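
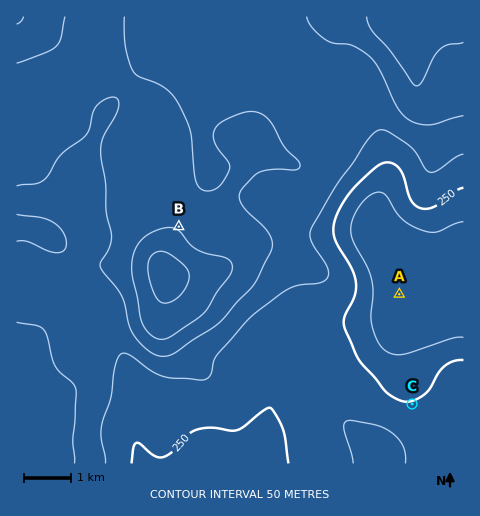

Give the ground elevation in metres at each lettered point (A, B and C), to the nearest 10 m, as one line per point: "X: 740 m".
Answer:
A: 180 m
B: 400 m
C: 250 m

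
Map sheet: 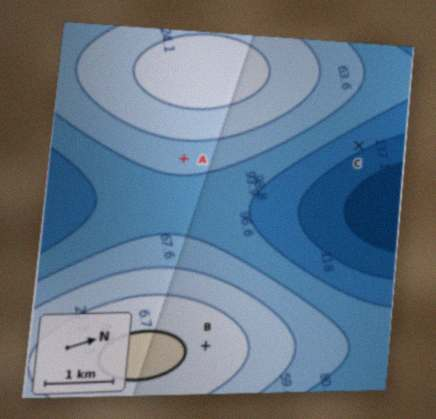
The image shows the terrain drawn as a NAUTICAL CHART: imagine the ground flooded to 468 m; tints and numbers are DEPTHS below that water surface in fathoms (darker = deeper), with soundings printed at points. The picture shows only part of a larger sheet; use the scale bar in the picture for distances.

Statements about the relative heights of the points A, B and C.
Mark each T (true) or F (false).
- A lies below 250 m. F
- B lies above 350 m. T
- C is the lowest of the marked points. T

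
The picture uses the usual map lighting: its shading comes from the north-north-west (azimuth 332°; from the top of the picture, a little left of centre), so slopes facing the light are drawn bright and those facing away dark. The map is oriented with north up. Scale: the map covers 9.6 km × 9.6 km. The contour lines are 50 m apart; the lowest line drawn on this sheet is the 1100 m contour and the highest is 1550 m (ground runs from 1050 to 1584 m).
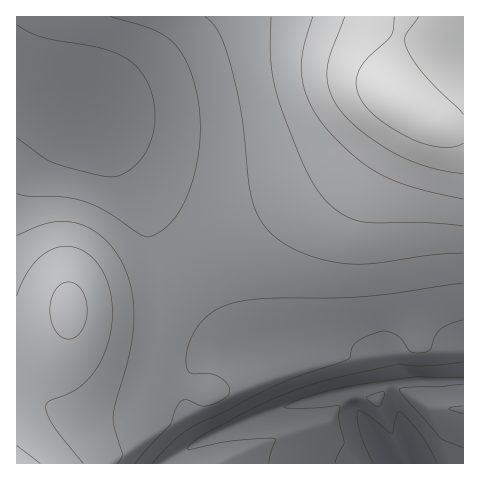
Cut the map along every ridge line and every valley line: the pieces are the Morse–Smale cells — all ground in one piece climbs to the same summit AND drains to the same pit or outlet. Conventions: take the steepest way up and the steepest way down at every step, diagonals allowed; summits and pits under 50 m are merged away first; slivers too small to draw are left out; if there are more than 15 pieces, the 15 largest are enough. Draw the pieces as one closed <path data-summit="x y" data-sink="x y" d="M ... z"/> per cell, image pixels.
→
<path data-summit="406 105" data-sink="418 463" d="M463 16l-57 0-10 25-6 27 0 19 4 8 6 6-15 12-29 40-33 30-140 90 23 35 22 26 16 11 22 3-48 3-9 3-14 13-9 16-1 21 11 24 8 12-33 18-4 6 250-1-22-60-3-18 20-4 52 0z"/><path data-summit="406 105" data-sink="87 108" d="M405 16l-388 0-1 65 59 21 10 5 6 5 71 127 19 31 4 3 138-90 33-30 29-40 15-12-6-6-4-8 0-19 6-27z"/><path data-summit="69 309" data-sink="87 108" d="M19 81l-3 1 0 243 20-1 24-6 8-6 2-6 13-4 71-12 27-15 2-3-29-47-63-113-8-6z"/><path data-summit="69 309" data-sink="418 463" d="M183 274l-29 16-76 13-8 3-2 6-8 6-24 6-19 1-1 46 24 28 29 16 23 6 75-4 8 3 19 24 9-3-15-29-3-8 1-21 9-16 14-13 9-3 48-3-22-3-16-11-22-26z"/><path data-summit="17 463" data-sink="418 463" d="M17 372l0 92 149 0 5-6 24-13-22-27-35-1-19 4-27 0-29-8-23-14z"/><path data-summit="463 410" data-sink="418 463" d="M463 381l-51 0-20 4 4 21 22 58 46-1z"/>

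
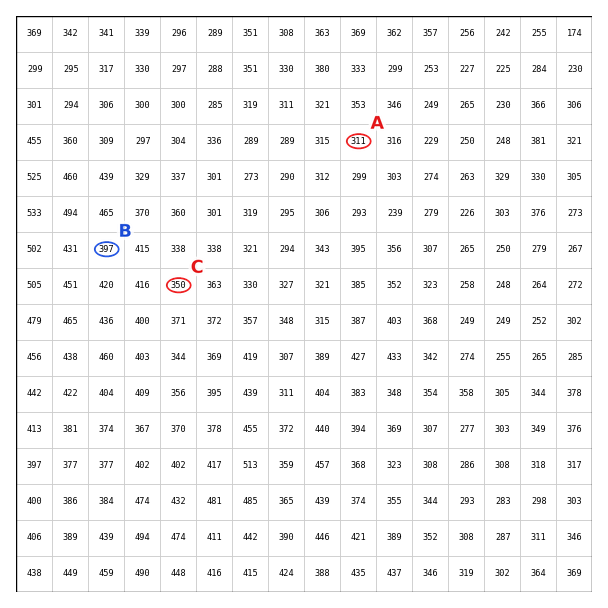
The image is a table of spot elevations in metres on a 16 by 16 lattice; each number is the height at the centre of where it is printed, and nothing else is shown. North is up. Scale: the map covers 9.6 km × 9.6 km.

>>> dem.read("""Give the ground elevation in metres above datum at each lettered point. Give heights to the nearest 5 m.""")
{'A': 310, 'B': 395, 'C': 350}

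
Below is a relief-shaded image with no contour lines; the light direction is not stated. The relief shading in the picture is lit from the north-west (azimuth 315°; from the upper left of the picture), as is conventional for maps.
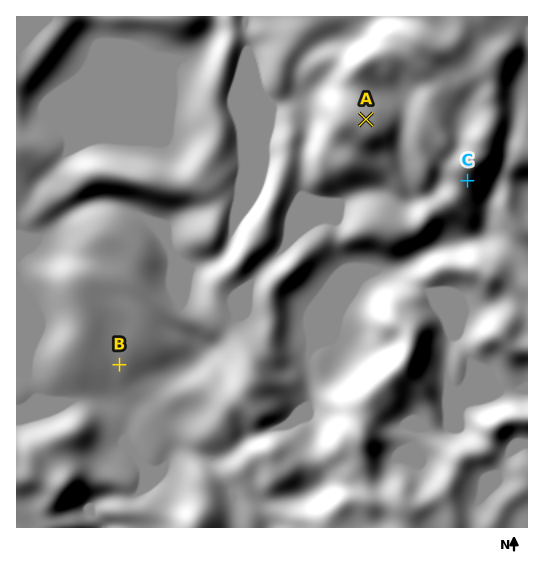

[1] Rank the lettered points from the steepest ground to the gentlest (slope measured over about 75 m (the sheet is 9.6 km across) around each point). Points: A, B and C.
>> C B A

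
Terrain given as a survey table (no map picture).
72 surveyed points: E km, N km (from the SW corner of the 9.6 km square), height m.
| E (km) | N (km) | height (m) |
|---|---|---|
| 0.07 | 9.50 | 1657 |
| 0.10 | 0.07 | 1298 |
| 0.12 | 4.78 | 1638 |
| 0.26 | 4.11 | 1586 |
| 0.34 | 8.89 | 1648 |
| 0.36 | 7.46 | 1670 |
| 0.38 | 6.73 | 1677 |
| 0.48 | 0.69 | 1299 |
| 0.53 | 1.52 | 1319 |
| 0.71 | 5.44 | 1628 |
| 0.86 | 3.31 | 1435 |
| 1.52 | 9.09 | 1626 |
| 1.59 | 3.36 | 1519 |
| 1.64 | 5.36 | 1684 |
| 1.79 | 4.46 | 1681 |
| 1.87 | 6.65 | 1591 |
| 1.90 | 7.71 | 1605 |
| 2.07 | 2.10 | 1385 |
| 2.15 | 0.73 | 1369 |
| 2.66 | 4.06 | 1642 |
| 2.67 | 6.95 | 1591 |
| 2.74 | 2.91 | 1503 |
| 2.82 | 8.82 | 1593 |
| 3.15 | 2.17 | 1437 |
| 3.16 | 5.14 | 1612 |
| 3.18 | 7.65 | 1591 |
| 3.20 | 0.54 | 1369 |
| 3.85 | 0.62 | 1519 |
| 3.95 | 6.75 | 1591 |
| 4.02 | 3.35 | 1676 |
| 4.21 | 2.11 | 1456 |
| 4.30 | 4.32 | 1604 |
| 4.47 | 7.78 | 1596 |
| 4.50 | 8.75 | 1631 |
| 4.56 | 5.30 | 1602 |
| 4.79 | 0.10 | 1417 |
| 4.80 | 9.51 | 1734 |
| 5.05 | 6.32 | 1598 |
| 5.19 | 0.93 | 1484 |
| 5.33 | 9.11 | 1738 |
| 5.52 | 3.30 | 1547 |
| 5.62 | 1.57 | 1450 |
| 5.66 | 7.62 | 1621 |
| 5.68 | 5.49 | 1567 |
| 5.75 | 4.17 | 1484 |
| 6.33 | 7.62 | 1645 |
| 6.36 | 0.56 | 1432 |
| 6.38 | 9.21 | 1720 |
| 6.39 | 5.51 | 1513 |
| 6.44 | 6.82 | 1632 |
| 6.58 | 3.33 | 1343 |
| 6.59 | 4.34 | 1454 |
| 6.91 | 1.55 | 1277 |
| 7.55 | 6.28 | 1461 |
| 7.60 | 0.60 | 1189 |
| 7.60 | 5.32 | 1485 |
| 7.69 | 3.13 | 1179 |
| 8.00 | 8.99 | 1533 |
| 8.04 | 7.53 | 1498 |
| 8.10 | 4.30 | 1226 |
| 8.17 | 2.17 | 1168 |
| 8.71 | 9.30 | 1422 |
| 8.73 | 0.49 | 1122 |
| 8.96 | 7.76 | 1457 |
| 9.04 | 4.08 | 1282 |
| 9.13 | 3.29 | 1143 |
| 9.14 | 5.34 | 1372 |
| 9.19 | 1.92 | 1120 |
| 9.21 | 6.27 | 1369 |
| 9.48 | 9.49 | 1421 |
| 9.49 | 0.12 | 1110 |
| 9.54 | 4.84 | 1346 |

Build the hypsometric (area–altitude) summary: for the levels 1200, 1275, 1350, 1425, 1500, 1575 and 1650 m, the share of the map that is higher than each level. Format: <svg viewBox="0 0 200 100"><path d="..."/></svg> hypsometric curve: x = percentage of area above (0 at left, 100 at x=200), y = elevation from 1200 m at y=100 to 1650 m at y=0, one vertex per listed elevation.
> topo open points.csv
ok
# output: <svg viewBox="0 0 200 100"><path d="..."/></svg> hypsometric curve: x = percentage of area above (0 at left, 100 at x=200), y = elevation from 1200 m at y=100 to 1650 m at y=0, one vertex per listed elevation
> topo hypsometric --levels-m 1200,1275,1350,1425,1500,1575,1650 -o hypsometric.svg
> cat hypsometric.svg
<svg viewBox="0 0 200 100"><path d="M182 100l-6-17-17-16-26-17-31-17-17-16-60-17"/></svg>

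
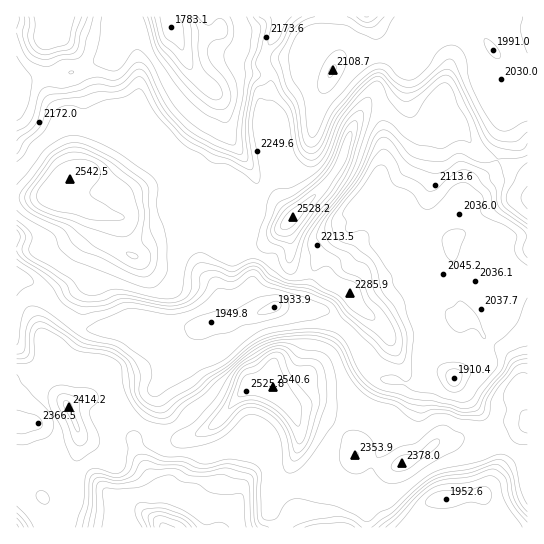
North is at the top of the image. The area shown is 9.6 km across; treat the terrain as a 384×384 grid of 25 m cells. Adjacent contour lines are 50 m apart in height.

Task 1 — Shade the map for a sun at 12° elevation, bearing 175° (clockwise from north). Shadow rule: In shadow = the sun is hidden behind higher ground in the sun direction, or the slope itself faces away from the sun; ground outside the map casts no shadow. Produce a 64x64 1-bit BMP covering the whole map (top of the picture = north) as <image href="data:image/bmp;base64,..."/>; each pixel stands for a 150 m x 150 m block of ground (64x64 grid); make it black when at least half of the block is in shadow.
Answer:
<image width="64" height="64" href="data:image/bmp;base64,Qk0+AgAAAAAAAD4AAAAoAAAAQAAAAEAAAAABAAEAAAAAAAACAAATCwAAEwsAAAIAAAAAAAAA////AAAAAAAAAAAAAAAAAAAAAAAAAAAAAAAAAAAADwAAAAAAAAAP4AAAAAAAAAAAAAAAAAAAAAAAAAAAAAAAAAAAAAAAAAAAAAAAAAABAAAAAAAAAAHAAAAAAAAAAfAAAAAAAAAAOAAAAD4AAAAYAAAA84AAAHPggAH5wAAA/+AAA//gAAf/4AcD/+AAH//wBwH/8AA///gGAP/4AD///AAAf/4Af//+wAQP/hx+P//A/g///HgcP8H+B//94AAfh/wH///AAB+//AP//4AAD//4Af//gAAPf/gB//8BAAZ+AAB//w4AAjgAAH/8DgAAOAAAP/AOAAAgAAAfgCAAAAAAAA8A4AAAAAAAAADgAAAAAAAAABgAAAAAAAAB+AAAgAAAAAHQAAAAAAAAAcAAAAAAAAAAgAAAAAAAAYAAAAAAAAAB4AAAAAAAAADwAAAAAAAAAPgAAADgAAAA/AAABPADAAD+AAAAeA8AHP8AAAD//wB4fwAAAf/+Afg/gAAH//wH+D+AAB//+A/wH4AAP//wH/AfwAA//+A/8B/AAD//wD/wH+AAc//Af+gf4ADA//h/7H/w4MB//H/mf/HxgH/+/8Z///+AP///Bg///wAP//4AAf/+AAP/vAQB//4AAD98BgH+PgAAD3wiAPwcAAAAeCAA+BwAAABwAAAADAAAACAAAAAAAA=="/>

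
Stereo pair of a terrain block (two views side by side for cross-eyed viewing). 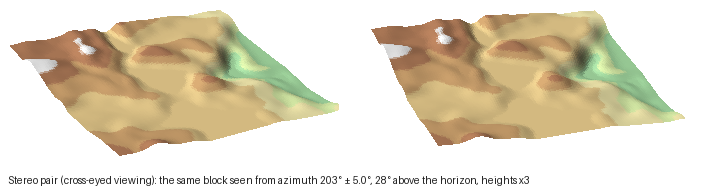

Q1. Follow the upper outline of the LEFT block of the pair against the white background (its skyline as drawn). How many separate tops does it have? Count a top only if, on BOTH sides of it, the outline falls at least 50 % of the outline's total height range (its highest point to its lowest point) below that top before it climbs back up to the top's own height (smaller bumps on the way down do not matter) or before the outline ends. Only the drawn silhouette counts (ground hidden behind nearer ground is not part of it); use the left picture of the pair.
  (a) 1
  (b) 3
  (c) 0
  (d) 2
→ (c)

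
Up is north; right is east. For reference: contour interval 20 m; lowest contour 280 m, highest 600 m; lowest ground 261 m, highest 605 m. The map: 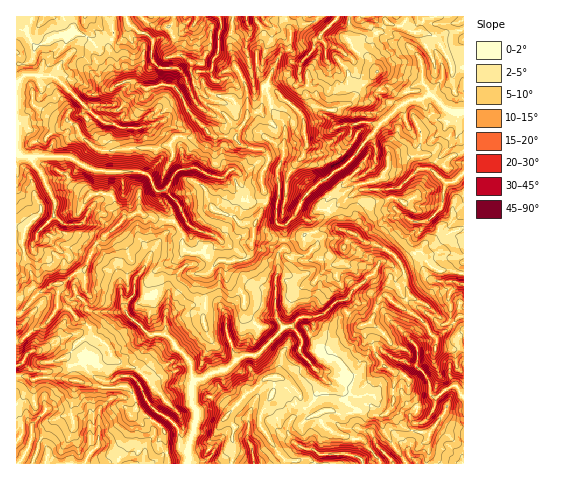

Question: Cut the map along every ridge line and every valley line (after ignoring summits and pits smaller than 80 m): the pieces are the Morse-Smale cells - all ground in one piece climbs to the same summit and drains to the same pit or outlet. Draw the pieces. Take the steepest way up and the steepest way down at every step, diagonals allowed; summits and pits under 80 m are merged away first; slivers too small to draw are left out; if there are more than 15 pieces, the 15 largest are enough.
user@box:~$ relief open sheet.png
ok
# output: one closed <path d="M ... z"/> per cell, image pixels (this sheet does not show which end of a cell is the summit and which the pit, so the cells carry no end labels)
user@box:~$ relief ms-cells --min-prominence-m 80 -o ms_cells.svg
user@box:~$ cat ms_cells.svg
<path d="M173 16l-157 1 1 281 8-1 6 4 8-9 11-6 12-3 14-10 8-3 10-24 32-29 12-5 19 7 17 2 9 14 0 11 2 4 7 3 11 0 12 9 6-2 22 0 8-5 3-30 13-25-6-21 7-17 0-7-6-6-20-3-5-6 0-4-10-19-25-18-11-26 0-11-12-8-1-9-9-18 5-6z"/><path d="M140 212l-14 5-32 29-10 24-8 3-14 10-5 1 1 23-6 9-7 9-12 5-12 10-5 2 1 33 14 4 30-1 44 10 15-2 7 1 7 9 2 8-1 6 22 13 7 8 1 20 4 13 62 0 3-9-2-18 3-10-9-10 23-25 22-16 10 2 11 8 8 9 2 9 7 12 16-6 7 0 7 4 17-3-10-9-3-10-17-11-26-30 2-12 12-9-2-10-3-3-8 0-10 9-8 2-7-12-1-36 3-8-1-15 1-5 6-6 0-6-31-4-1 15-4 7-5 2-22 0-6 2-12-9-11 0-7-3-2-4 0-11-9-14-17-2z"/><path d="M463 16l-113 0-2 24 9 12 13 7 6 10 0 4-16 15-10 16-14 5-6 1-15-4-14 9-34-31-4 3-2 24-14 5-12 21 7 9 20 3 6 6 0 7-7 17 6 21-12 22-2 14 31 4 2-15 9-9 8-17 16-16 27-19 10 13 4 0 9-6 7-10 2 2 31 0 9 6-19 19-12 2 0 6 7 12 8 8 10 5 14 0 16-14 3-22 9-3 10-9z"/><path d="M335 227l-12 1-17 6-4 4-18 3 0 5-6 6-1 5 1 15-3 8 1 36 7 12 8-2 10-9 8 0 5 5 0 8-12 9-2 9 2 7 24 26 17 11 3 10 10 10 14-4 5 6 9 1 5-4 5-11-1-11 2-14-4-5-7-5-9-12-3-11-6-5-4-11 9-4 7-20 5-6 5 0 12 10 10-11-6-11-2-18-12-14-13-7-14-4-13-9z"/><path d="M19 375l-3 1 1 88 152-1-4-12-1-20-16-14-11-7-3 1 2-4-1-8-8-12-7-1-15 2-44-10-30 1z"/><path d="M376 161l-7 10-9 6-4 0-10-13-35 26-8 9-8 17-9 9-2 14 18-1 4-4 17-6 12-1 20 7 10 8 21 7 13 13 18-10 4 0 6 10 11 8 25 3 1-99-10 8-9 3-3 22-14 13-16 1-10-5-8-8-7-12 0-6 12-2 19-19-14-7-26 1z"/><path d="M388 296l-5 0-4 4-8 22-8 3-1 3 4 9 6 5 3 11 9 12 7 5 4 5-2 14 1 11-5 11-5 4-7 0-7-7-3 0-11 4 0 6 1 8 5 4 8 1 6 14 17 19 4 0 13-8-2-7 4-5 0-13 3-7-5-7 2-5 5-5 16-4 9-11 11-6 3 0 8 10 0-47-29-1 2-8-8-8-3-9-9-7-21-12z"/><path d="M349 16l-30 0-8 7-17 5-3 3-2 18-8 4-9 18-4 13 33 31 14-9 18 4 17-6 10-16 16-15 0-4-6-10-13-7-9-12z"/><path d="M278 376l-4 2 0 12-13 24-1 11 23 33 2 6 108-1-17-18-4-12-10-3-5-4-2-14-16 2-7-4-7 0-16 6-7-12-2-9-12-13z"/><path d="M232 16l-58 0 0 5-5 6 9 18 1 9 12 8 0 11 8 23 7 8 16 8 5 5 9 18 11-17 0-28-7-17-5-6-5-22z"/><path d="M285 16l-52 1-3 28 5 22 11 18 2 30 13-4 2-24 5-4 13-30 8-4 2-17z"/><path d="M456 386l-14 6-9 11-16 4-5 5-2 5 5 7-3 7 0 13-4 5 2 7-12 8 66-1 0-66z"/><path d="M421 252l-7 1-14 10 4 10 0 11 6 11-9 12 22 13 6 12 8 7 22-23 0-9-9-2-1-10 9-11 6 0 0-11-29-4-8-7z"/><path d="M274 376l-9 3-9 9-7 4-23 25 9 10-3 10 2 8-2 19 52-1-1-5-23-33 1-11 13-24z"/><path d="M57 284l-4 0-14 8-8 9-6-4-9 2 1 43 4-2 12-10 12-5 7-9 6-9z"/>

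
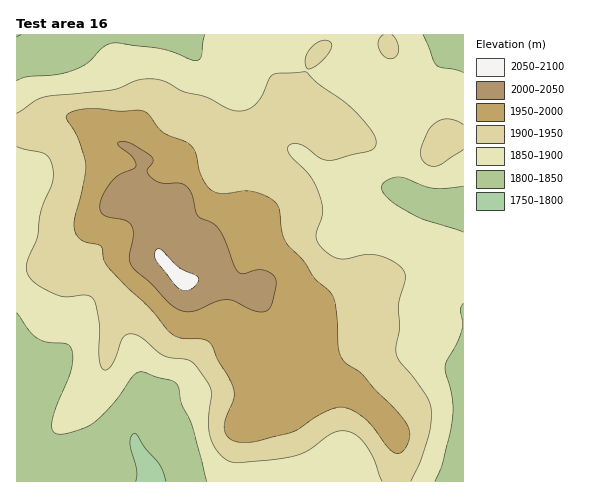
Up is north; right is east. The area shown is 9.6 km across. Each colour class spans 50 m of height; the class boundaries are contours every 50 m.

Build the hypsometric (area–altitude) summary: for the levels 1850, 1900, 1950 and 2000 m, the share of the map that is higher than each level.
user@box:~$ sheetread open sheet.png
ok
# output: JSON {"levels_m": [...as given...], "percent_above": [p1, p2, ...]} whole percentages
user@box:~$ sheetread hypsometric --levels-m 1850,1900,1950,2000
{"levels_m": [1850, 1900, 1950, 2000], "percent_above": [86, 53, 25, 7]}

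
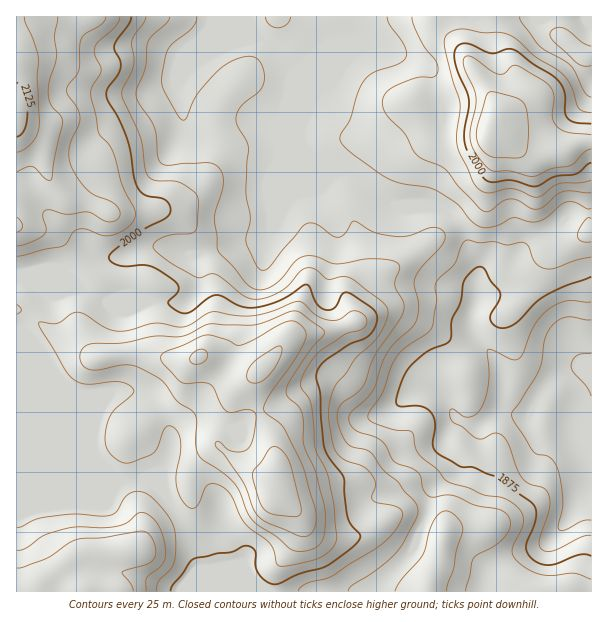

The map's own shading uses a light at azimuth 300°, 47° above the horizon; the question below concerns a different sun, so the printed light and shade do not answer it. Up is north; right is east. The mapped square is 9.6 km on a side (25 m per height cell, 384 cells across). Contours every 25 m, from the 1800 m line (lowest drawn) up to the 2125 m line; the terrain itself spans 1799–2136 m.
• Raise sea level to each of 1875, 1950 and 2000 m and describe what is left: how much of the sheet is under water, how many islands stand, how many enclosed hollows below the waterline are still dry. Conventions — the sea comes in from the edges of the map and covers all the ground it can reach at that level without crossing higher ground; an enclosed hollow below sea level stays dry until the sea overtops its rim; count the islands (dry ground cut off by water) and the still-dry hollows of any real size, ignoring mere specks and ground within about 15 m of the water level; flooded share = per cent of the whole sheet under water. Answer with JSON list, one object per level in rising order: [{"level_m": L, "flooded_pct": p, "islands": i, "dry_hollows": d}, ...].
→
[{"level_m": 1875, "flooded_pct": 10, "islands": 0, "dry_hollows": 0}, {"level_m": 1950, "flooded_pct": 42, "islands": 0, "dry_hollows": 0}, {"level_m": 2000, "flooded_pct": 59, "islands": 0, "dry_hollows": 0}]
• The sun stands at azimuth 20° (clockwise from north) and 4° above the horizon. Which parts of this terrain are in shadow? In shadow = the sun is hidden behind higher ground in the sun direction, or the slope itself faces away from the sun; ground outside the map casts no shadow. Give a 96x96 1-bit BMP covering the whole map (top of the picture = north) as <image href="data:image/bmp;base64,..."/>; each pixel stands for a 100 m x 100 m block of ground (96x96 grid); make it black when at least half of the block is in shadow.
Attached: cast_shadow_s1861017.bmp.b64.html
<image width="96" height="96" href="data:image/bmp;base64,Qk2+BAAAAAAAAD4AAAAoAAAAYAAAAGAAAAABAAEAAAAAAIAEAAATCwAAEwsAAAIAAAAAAAAA////AAAAAAAAAAAAD//wAAAAAAAAAAAAH//4AAAAAAAAAA+AH//+AAAAAAAAAB+AH///AAAAAAAAAD8AP///wAAAAAAAADgAP///4AAAAAAAAAAAP//x4AAAAAAAAAAAP//AAAAAAAAAAAAAP/+AAAAAAAAAAAAAP/+AAAAAAAAAAAAAf/8AAAAAAAAAAAAAf/4AAAAAAAAAAAAAf/wAAAAAAAAAAAAA//AAAAAAAAAAAAAA/8AAAAAAAAAAAAAA/4AAAAAAAAAAAAAB/wAAAAAAAAAAAAAB/wAAAAAAAAAAAAAB/gAAAAAAAAAAAAAD/AAAAAAAAAAAAAAD+AAAAAAAAAAAAAAD4AAAAAAAAAAAAAADwAAAAAAAAAAAAAABAAAAAAAAAAAAAAAAAAAAAAAAAAAAAAAAAAAAAAAAAAAAAAAAAAAAAAAAAAAAAAAAAAAAAAAAAAAAAABgAAAAAAAAAAAAAADgAAAAAAAAAAAAAADgAAABgAAAAAAAAAHwAAABwAAAAAAAAAf4AAAAgAAAAAAAPg/8AAAAAAAAAAAAf//+AAAAAAAAAAAAf//+AAAAAAAAAAAAf//+AAAAAAAAAAAAf/+AAAAzAAAAAAAAAHgAAAB/gAAAAAAAAAAAAAB/wAAAAAAAAAAAAAA/4OAAAAAAAAAAAAA/8PgDgAAAAAAAAAAD8HADAAwAAAAAAAAB4AAHAD4AAAAAAAAAAAAAAH4AAAAAAAAAAAAAAP8AAAAAAAAAAAAAAP8AAAAAAAAAAAAcAP8AAAAAAAAAAAA+AH8AAAAAAAAAAAA/gH4AAAAAAAAAAAD/4DgAAAAAAAAAAAH/8ACAAAAAAAAAAAP/+ATgAAAAAAAAAAP//A78AAAAAAAAAAP//g/+AAAAAAAAAAH//wf/D4AAAAAAAAH//wf+H8AAAAAAAAH//4P8P+B4AAAAAAH//8AAP/v4AAAAAAH//+AAf/PgAAAAAAH///AA/4AAAAAAAAP///wD/AAAAAAAAAP///wDwAAAAAAAAAP///4HAAAAAAAAAAP///8CAAAAAAAAAAf///8AAAAAAAAAAAf///8AAAAAAAAAAAP///8AAAAAAAAAAAD///8AAAAAAAAAAAD///4AAAAAAAAAAAD///6AAAAAAAAAAAB/8PuAAAAAAAAAAAB/4AHAAAAAAAAAAAB/AAGAAAAAAAAAAAB+AAAAAAAAAAAAAAA8AAAAAAAAAAAAAAAQAAAAAAAAAAAAAADAAAAAAAAAAAAAAAHgAAAAAAAAAAAAAAHgAAAAAAAAAAAAAAHwAAAAAAAAAAAAAAH4AAAAAAAAAAAAAAH4AAAAAAAAAAAAAAH4AAAAAAAAAAAAAAH4AAAAAAAAAAAAAAHwAAAAAAAAAAAAAAPwAAAAAAAAAAAAAAPgAAAAAAAAAAAAAAfAAAAAAAAAAAAAAD+AAAAAAAAAAAAAAD4AAAAAAAAAAAAAAHgAAAAABwAAAAAAAHAAAAAABwAAAAAAAHAAAAAAAAAAAAAAAAAAAAAAAAAAAAAAAAAAAAA="/>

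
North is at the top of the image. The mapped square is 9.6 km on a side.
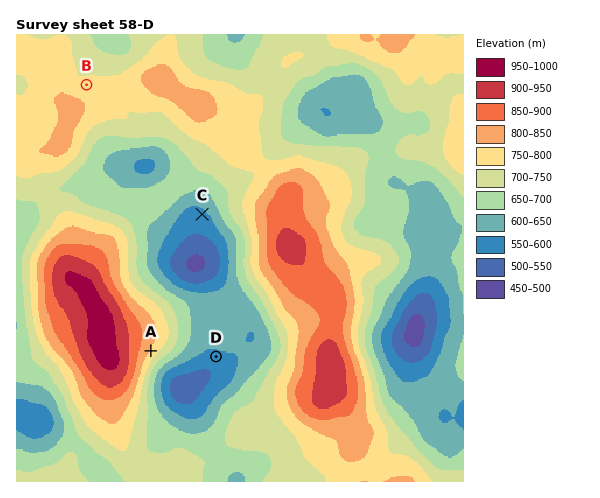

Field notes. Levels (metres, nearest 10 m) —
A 790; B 770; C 580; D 580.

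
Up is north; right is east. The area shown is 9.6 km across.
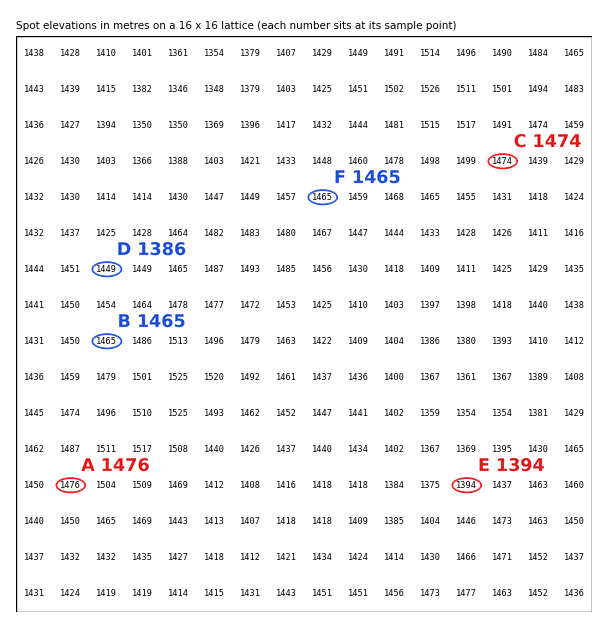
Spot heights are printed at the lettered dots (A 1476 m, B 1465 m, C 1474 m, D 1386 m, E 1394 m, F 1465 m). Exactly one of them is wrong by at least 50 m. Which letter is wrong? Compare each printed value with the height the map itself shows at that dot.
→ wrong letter D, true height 1449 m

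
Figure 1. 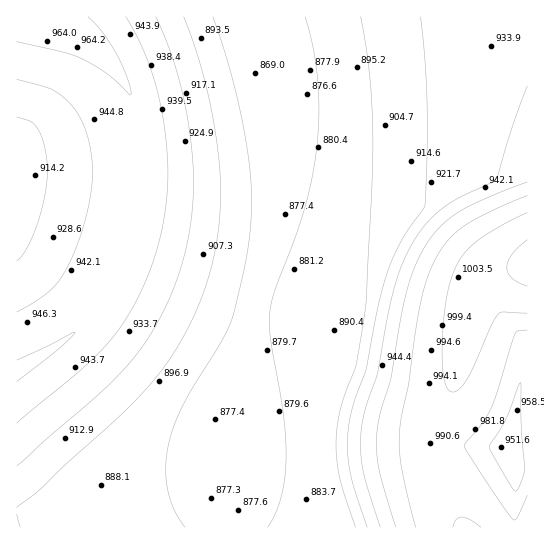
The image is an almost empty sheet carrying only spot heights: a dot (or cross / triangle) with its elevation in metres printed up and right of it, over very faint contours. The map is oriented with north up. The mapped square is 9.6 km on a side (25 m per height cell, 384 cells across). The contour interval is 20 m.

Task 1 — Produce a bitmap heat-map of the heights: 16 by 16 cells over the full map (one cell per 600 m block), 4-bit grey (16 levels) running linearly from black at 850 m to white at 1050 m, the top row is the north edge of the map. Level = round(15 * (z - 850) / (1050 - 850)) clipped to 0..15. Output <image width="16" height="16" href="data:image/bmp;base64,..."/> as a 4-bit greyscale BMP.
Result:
<image width="16" height="16" href="data:image/bmp;base64,Qk32AAAAAAAAAHYAAAAoAAAAEAAAABAAAAABAAQAAAAAAIAAAAATCwAAEwsAABAAAAAAAAAAAAAAABEREQAiIiIAMzMzAERERABVVVUAZmZmAHd3dwCIiIgAmZmZAKqqqgC7u7sAzMzMAN3d3QDu7u4A////AEMzIiIjSKu6QzMiIiNYq6hUMyIiI2mqmHZTMiIjWauoh2UyIiNIq7mIdkMiI0eruXiHVCIjNqvLZ4dkMiM1m8xmeGUyIzWKzVZ4dUIjNGmrVnh1QiI0VnlWeHUyIjRWZ1Z4dTIiNFZnZ4h1MiI0VmeIiGQhIjRWZ5mHVCIjNFZm"/>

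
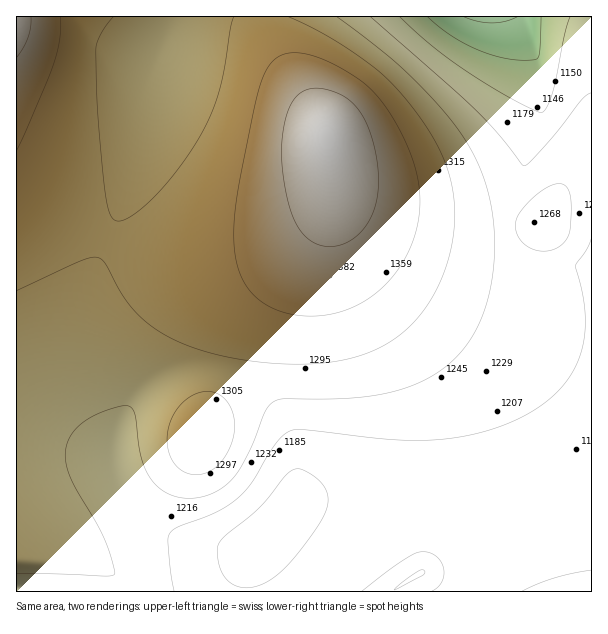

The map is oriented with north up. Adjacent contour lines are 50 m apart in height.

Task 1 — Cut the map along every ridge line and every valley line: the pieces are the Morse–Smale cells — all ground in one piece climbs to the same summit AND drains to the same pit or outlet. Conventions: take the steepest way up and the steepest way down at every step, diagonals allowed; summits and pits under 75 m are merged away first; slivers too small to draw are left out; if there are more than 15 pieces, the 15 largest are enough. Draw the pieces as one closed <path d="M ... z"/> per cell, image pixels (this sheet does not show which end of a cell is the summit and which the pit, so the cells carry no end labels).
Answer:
<path d="M330 160l0 29-11 24-19 19-37 20-39 8-45 0-36-7-35-13-2 2-15 34-11 32-6 28-1 33 3 20 8 22 12 18 19 18 1 14-6-4-48-9-29-3-17 1 1 146 575-1 0-421-13 0-13 12-12 19-11 25-27 2-12 2-48 0-46-7-50-17-20-17-6-12z"/><path d="M591 16l-417 0-2 16-8 18-2 33-11 42-21 61-22 53 5 3 30 11 36 7 45 0 39-8 37-20 19-19 11-24 0-29 2 13 8 16 13 13 13 8 26 8 64 12 48 0 12-2 27-2 11-25 12-19 10-10 16-4z"/><path d="M173 16l-157 1 0 168 41 29 50 26 23-54 21-61 11-42 2-33 8-18z"/><path d="M17 186l-1 258 64 7 30 6 6 5-1-15-19-18-12-18-6-16-5-26 1-33 6-28 11-32 17-36-51-26z"/>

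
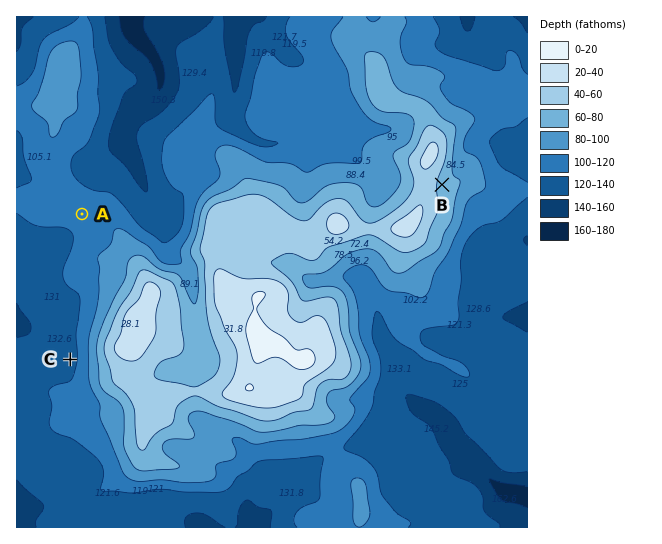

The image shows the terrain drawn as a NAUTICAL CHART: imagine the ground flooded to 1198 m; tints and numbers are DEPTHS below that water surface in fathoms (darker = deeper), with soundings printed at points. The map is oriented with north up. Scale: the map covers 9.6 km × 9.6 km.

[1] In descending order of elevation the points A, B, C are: B A C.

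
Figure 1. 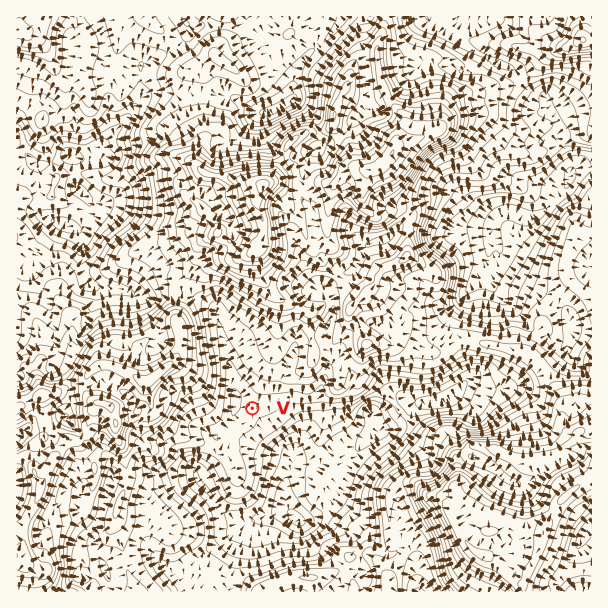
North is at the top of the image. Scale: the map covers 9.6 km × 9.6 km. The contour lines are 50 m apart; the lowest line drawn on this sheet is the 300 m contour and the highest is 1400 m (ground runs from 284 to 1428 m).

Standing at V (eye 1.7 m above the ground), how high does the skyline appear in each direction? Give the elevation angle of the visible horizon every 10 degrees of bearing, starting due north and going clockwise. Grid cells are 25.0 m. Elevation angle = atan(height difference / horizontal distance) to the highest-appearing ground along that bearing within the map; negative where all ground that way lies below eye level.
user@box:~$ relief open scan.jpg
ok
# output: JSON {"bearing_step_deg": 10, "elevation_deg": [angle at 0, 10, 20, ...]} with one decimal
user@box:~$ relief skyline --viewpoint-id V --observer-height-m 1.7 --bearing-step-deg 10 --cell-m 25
{"bearing_step_deg": 10, "elevation_deg": [15.6, 12.3, 11.4, 10.5, 8.8, 9.1, 9.4, 6.5, 4.3, 3.7, 6.6, 10.3, 9.8, 5.4, 3.3, 1.6, 2.8, 2.7, 1.8, 1.0, 1.9, 2.3, 2.7, 6.1, 7.0, 8.6, 13.4, 15.1, 16.6, 19.0, 19.5, 17.4, 14.8, 7.6, 8.1, 12.5]}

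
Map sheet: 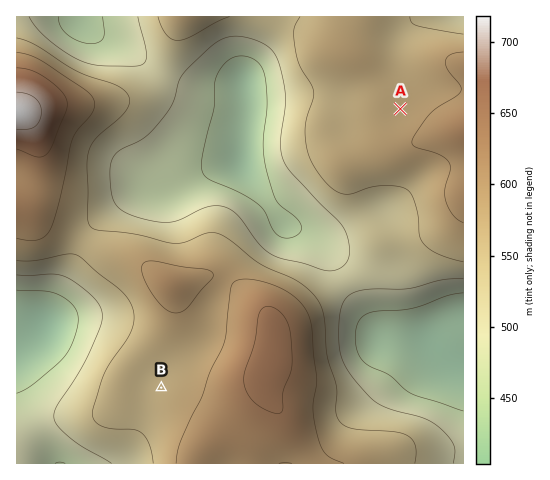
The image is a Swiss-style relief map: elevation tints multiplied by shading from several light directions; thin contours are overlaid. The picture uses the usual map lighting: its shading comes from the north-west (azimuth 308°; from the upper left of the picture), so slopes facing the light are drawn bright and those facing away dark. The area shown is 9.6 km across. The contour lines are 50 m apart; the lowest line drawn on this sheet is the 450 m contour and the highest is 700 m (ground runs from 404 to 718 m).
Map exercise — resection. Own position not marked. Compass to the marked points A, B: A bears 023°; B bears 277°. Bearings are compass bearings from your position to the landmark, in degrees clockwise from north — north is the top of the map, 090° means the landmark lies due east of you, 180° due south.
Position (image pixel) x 276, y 402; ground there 650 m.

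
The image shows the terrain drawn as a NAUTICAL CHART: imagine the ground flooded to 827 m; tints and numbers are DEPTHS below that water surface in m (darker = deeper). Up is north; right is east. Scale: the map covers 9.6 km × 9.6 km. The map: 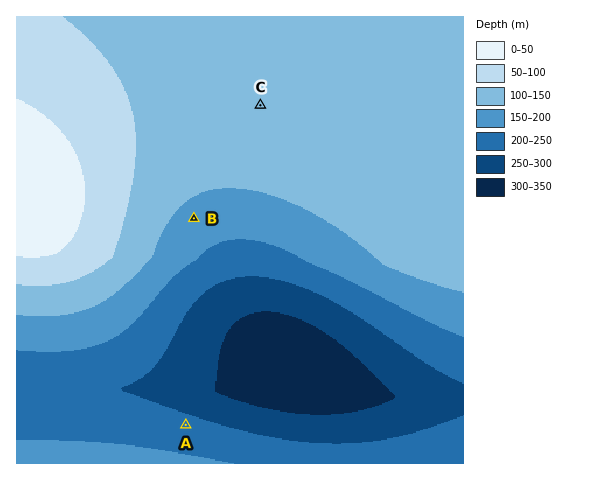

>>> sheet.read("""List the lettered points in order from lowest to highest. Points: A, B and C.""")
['A', 'B', 'C']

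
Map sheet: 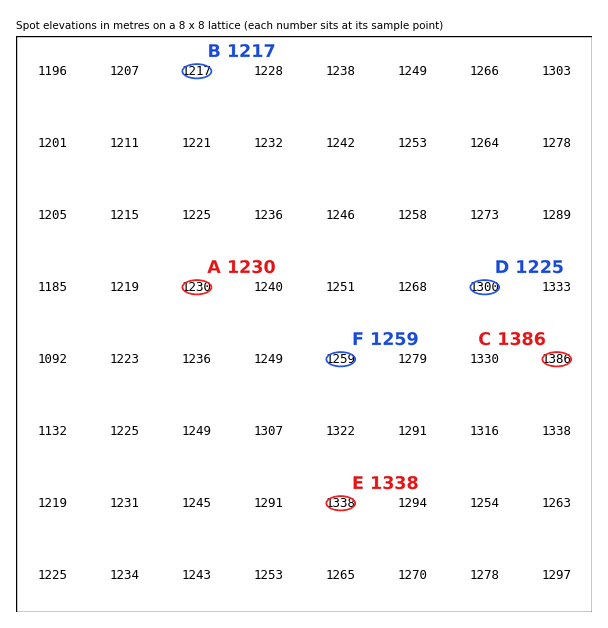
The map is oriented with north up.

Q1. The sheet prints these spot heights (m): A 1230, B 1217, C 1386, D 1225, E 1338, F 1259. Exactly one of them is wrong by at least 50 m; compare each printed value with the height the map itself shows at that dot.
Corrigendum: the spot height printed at D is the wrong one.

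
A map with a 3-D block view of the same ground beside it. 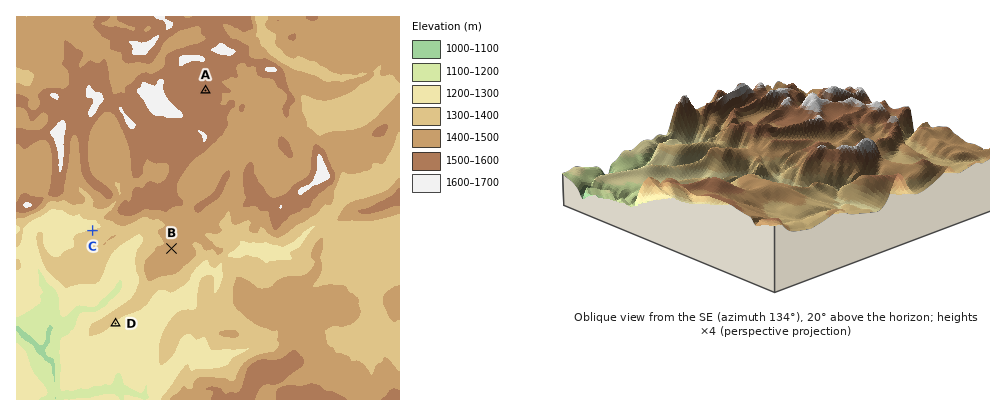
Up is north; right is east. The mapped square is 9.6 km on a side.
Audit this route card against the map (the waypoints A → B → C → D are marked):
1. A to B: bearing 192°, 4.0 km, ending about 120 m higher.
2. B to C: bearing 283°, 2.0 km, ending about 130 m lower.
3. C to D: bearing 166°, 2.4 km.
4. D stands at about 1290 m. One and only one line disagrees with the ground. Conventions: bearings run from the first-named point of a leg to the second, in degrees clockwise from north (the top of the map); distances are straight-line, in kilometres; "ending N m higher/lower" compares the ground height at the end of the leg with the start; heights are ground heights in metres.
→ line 1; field sense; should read lower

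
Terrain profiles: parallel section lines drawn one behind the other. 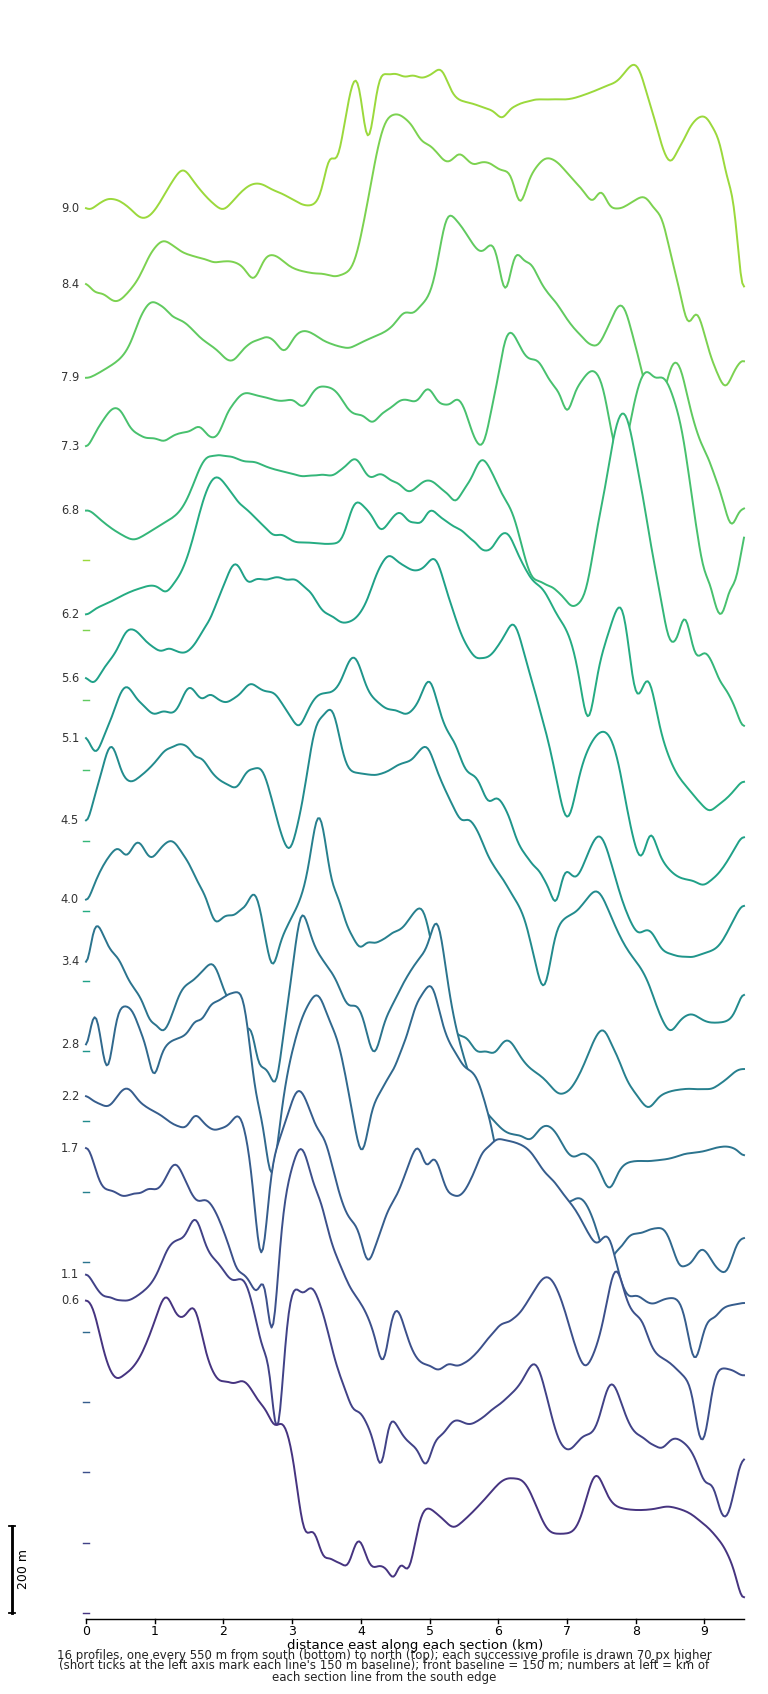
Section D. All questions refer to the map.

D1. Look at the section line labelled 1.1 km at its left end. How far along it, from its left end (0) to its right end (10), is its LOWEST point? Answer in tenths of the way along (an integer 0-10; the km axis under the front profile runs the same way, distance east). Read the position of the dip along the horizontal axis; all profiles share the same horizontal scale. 10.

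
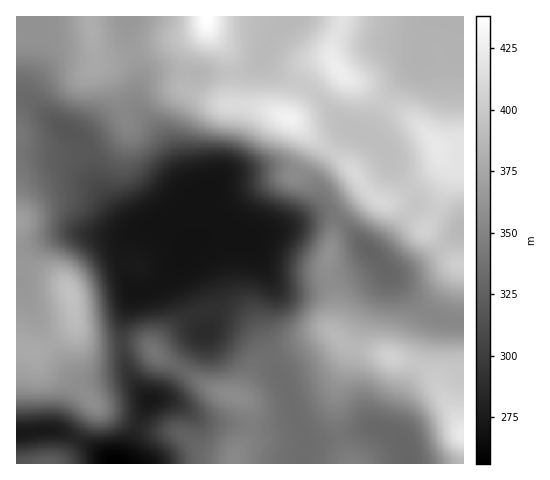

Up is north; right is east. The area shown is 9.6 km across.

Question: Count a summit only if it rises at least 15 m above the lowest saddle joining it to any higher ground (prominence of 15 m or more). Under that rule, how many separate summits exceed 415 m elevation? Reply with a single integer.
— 3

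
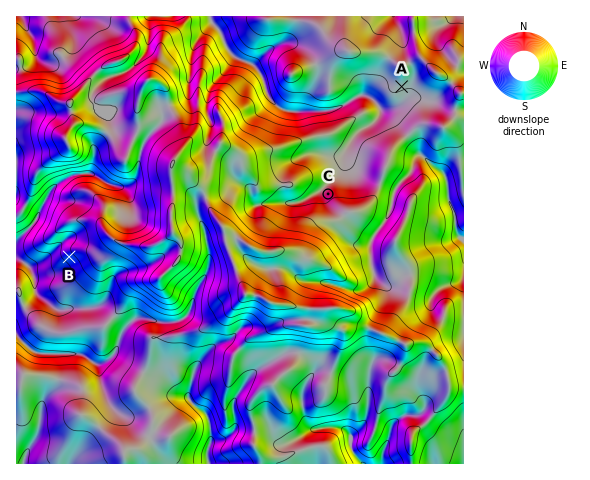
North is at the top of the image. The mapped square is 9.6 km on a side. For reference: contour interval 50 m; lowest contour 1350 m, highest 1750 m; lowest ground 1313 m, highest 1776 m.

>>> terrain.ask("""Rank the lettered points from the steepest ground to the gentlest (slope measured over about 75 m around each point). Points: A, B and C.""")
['B', 'C', 'A']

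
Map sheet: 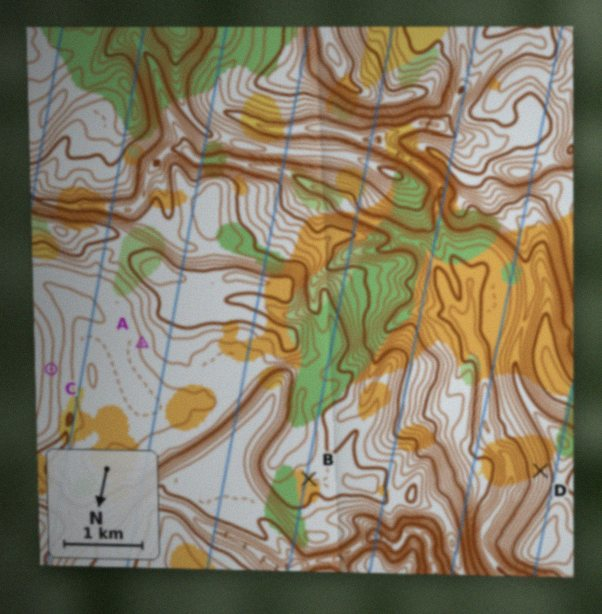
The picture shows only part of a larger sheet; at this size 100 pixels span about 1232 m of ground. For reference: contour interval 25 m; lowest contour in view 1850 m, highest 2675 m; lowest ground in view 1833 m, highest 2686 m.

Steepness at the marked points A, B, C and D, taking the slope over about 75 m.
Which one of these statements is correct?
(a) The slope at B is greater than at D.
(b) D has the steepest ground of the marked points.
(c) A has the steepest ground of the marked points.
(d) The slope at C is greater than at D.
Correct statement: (b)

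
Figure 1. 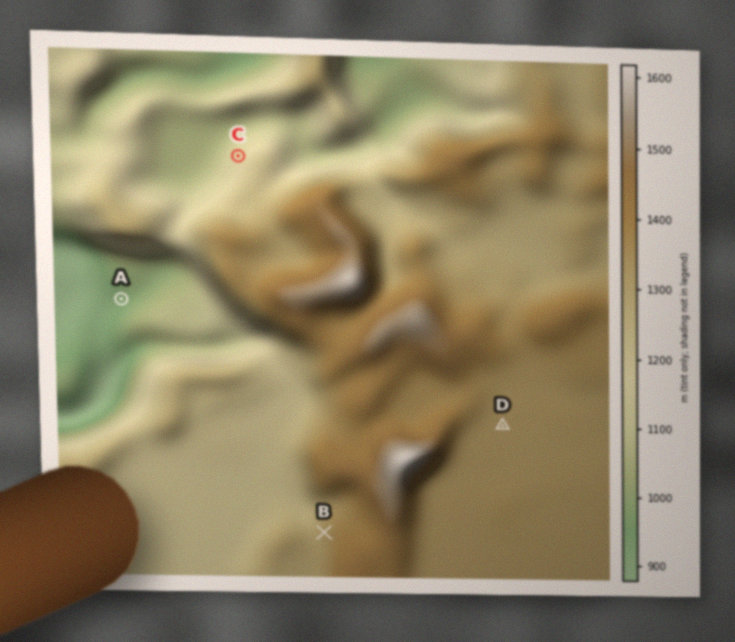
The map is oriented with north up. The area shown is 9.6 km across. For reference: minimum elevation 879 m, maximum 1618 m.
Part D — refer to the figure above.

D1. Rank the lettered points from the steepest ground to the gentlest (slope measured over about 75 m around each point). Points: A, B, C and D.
C B A D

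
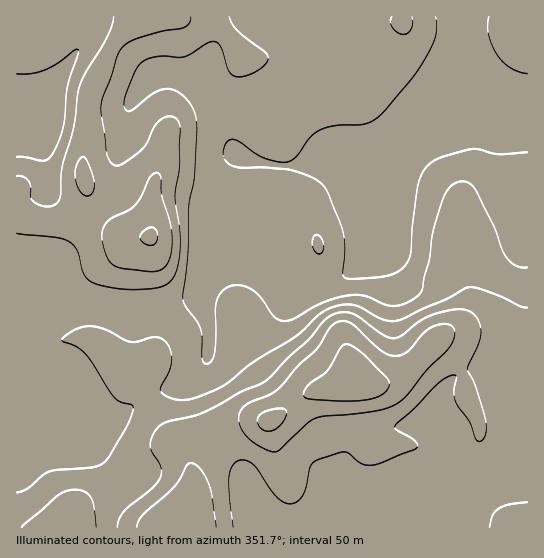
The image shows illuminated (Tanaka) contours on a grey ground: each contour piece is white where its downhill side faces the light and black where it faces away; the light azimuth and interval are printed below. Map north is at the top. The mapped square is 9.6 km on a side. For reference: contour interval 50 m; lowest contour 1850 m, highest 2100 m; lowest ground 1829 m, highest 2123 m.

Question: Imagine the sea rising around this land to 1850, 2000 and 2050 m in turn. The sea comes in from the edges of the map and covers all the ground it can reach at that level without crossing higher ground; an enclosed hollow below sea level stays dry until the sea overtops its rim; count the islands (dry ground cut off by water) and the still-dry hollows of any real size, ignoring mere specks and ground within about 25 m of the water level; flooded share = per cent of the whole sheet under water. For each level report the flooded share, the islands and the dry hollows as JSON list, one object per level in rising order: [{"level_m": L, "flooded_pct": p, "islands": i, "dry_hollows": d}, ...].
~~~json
[{"level_m": 1850, "flooded_pct": 11, "islands": 0, "dry_hollows": 0}, {"level_m": 2000, "flooded_pct": 83, "islands": 1, "dry_hollows": 0}, {"level_m": 2050, "flooded_pct": 94, "islands": 1, "dry_hollows": 0}]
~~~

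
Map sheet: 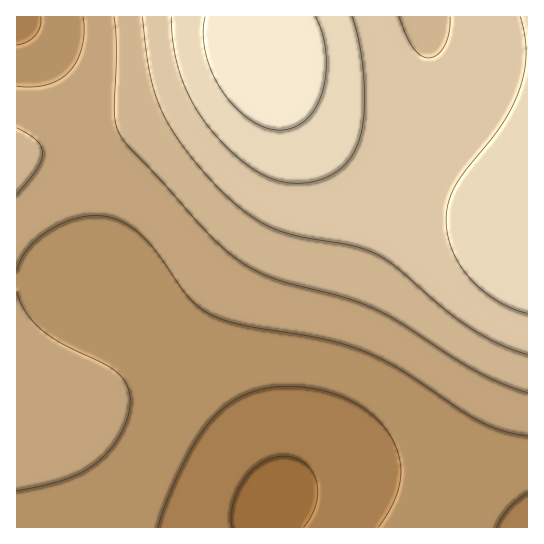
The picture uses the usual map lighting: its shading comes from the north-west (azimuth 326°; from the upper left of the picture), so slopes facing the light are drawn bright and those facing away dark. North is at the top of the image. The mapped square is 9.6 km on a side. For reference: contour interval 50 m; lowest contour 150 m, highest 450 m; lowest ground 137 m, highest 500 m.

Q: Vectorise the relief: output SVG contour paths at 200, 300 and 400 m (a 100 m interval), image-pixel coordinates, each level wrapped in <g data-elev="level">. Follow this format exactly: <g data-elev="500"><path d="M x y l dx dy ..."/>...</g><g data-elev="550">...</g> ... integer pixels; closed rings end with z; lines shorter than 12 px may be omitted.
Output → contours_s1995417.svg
<g data-elev="200"><path d="M158 527l10-29 16-36 15-26 15-19 16-14 17-9 20-6 22-2 30 4 29 9 23 15 10 9 8 11 6 11 4 12 2 10-1 12-6 23-16 25"/><path d="M496 527l12-18 19-16"/><path d="M41 17l-1 9-5 9-8 7-10 3"/></g><g data-elev="300"><path d="M17 194l20-25 4-8 2-8-2-7-4-5-20-13"/><path d="M114 17l2 34-2 62 2 10 3 10 10 14 92 99 22 17 24 13 22 7 57 15 32 12 23 13 73 47 27 13 26 10"/></g><g data-elev="400"><path d="M171 17l2 29 7 28 11 25 15 24 23 26 24 20 21 10 23 4 21-3 19-8 13-13 9-18 5-26 0-32-4-37-8-29"/><path d="M520 17l5 20 1 17-2 19-5 18-8 18-10 17-35 44-11 16-7 17-2 19 2 15 5 14 7 14 10 13 12 12 15 10 16 9 14 4"/></g>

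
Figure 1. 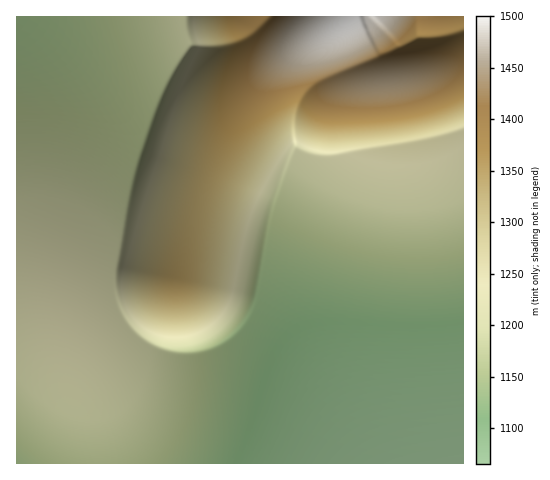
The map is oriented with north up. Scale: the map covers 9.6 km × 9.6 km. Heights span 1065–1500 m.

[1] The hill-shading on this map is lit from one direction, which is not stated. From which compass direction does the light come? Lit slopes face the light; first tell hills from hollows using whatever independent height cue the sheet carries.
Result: S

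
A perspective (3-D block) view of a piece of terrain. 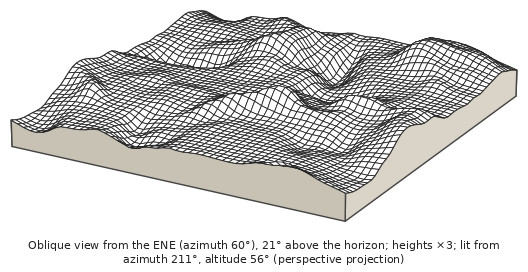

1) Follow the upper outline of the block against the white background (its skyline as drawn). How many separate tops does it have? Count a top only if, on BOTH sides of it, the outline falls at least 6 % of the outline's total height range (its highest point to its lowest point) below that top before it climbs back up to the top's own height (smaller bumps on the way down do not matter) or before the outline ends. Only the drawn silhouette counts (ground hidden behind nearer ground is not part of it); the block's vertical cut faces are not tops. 2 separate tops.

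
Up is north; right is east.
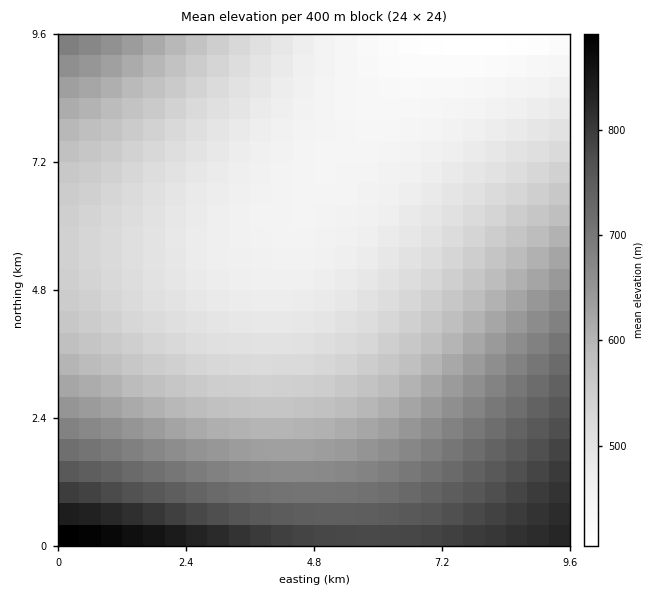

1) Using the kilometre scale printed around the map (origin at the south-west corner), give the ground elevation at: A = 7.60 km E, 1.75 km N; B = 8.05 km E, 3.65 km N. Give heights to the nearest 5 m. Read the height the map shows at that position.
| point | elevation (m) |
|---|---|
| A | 715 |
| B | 640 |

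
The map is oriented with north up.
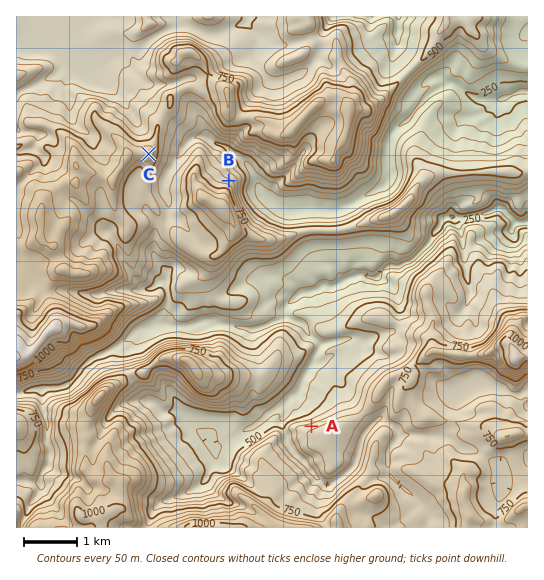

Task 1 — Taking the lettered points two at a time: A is below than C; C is above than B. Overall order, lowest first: A B C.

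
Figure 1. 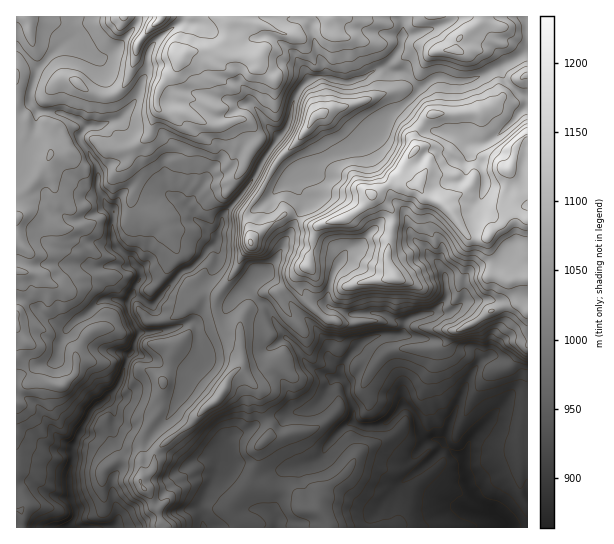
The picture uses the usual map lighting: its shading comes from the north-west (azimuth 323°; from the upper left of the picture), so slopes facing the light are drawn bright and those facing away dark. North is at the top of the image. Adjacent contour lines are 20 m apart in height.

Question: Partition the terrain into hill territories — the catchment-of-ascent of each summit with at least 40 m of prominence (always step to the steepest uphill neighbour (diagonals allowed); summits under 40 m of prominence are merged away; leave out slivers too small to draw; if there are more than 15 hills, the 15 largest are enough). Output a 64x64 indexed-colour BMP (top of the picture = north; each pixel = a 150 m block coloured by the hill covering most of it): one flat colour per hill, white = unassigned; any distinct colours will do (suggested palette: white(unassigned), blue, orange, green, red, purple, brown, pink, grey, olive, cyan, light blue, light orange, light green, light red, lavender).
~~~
<image width="64" height="64" href="data:image/bmp;base64,Qk12CAAAAAAAAHYAAAAoAAAAQAAAAEAAAAABAAQAAAAAAAAIAAATCwAAEwsAABAAAAAAAAAA////ALR3HwAOf/8ALKAsACgn1gC9Z5QAS1aMAMJ34wB/f38AIr28AM++FwDox64AeLv/AIrfmACWmP8A1bDFABERERERERMzMzMzMREREREREREREREREREREREREREREREREREREzMzMzMxERERERERERERERERERERERERERERERERERETMzMzMzERERERERERERERERERERERERERERERERERETMzMzMzMRERERERERERERERERERERERERERERERERERMzMzMzMzEREREREREREREREREREREREREREREREREREzMzMzMzMRERERERERERERERERERERERERERERERERETMzMzMzMzEREREREREREREREREREREREREREREREREREzMzMzMzMRERERERERERERERERERERERERERERERERETMzMzMzMxERERERERERERERERERERERERERERERERERMzMzMzMzMREREREREREREREREREREREREREREREREREzMzMzMzMxEREREREREREREREREREREREREREREREREzMzMzMzMzMRERERERERERERERERERERERERERERERETMRETMzMzMzMREREREREREREREREREREREREREREREREREREzMzMzMzMRERERERERERERERERERERERERERERERERETMzMzMzMzMzEREREREREREREREREREREREREREREREREzMzMzMzMzMRERERERERERERERERERERERERERERERERMzMzMzMzMREREREREREREREREREREREREREREREREREzMzMzMzMxERERERERERERERERERERERERERERERERERMzMzMzMxEREREREREREREREREREREREREREREREREREzMzMzMxERERERERERERERERERERERERERERERERERERMzMzMzEREREREREREREREREREREREREREREREREREREzMzMzERERERERERERERERERERERERERERERERERERETMzMzMxERERERERERERERERERERERERERERERERERERMzMzMzMREREREREREREREREREREREREREREREREREREzMzMzMxEREREREREREREREREREREREREREREREREREzMzMzMzERERERERERERERERERERERERERERERERERERiIMzMzERERERERERERERERERERERERERERERERERERGIgzMzEREREREREREREREREREREREREREREREREREREYiIMzERERERERERERERERERERERERERERERERERERERiIiDEREREREREREREREREREREREREREREREREREiERGIiIgREREREREREREREREREREREREREREREREREiIhERiIiIEREREREREREREREREREREREREREREREREiIiIhEYiIiIEREREREREREREREREREREVVVVVVVVVUiIiIiIRiIiIgRERERERERERERERERERERVVVVVVVVUiIiIiIiGIiIiIERERERERERERERERERERFVVVVVVVUiIiIiIiIoiIiIgREREREREREREREREREREVVVVVVVVSIiIiIiIiiIiIiIERERERERERERERERERERVVVVVVVVIiIiIiIiIoiIiIiBERERERERERERERERERFVVVVVVVUiIiIiIiIiiIiIiIEREREREREREREREREREVVVVVVVVSIiIiIiIiKIiIiIiBERERERERERERERERERVVVVVVVSIiIiIiIiIihmaIiIERERERERERERERERERFVVVVVVVIiIiIiIiIiImZmiIgREREREREREREREREREVVVVVVVIiIiIiIiIiIiJmZogRERERERERERERERERERVVVVVVUiIiIiIiIiIiIiZmaBERERERERERERERERERFVVVVVVSIiIiIiIiIiIiJmZmYREREREREREREREREREVVVVVVVRCIiIiIiIiIiIiZmZmERERERERERERERERERVVVVVVREQiIiIiIiIiIiJmZmZmERERERERERERERERFVVVVVVERCIiIiIiIiIiIiZmZmZmYREREREREREREREVVVVVVEREIiIiIiIiIiIiImZmZmZmYRERERERERERERVVVVVUREQiIiIiIiIiIiIiZmZmZmZmERERERERERERFVVVVVREQiIiIiIiIiIiIiImZmZmZmZhEREREREREREVVVVVREREIiIiIiIiIiIiIiZmZmZmZmYRERERERERERVURERERERCIiIiIiIiIiIiImZmZmZmZmERERERERERFVREREREREQiIiIiIiIiIiIiZmZmZmZmZhEREREREREVVERERERERCIiIiIiIiIiIiJmZmZmZmZmYRERERERERVUREREREREQiIiIiIiIiIiIiZmZmZmZmZnERERERERFVRERERERERCIiIiIiIiIiIiIiJEREZmZnd3d3dxEREVVUREREREREIiIiIiIiIiIiIiIkREREd3d3d3d3dxERVVVEREREREQiIiIiIiIiIiIiIkRERERHd3d3d3d3dxFVVVREREREREIiIiIiIiIiIiIiRERERER3d3d3d3d3d1VVVUREREREQiIiIiIiIiIiIiRERERERHd3d3d3d3d3VVVVVEREREREIiIiIiIiIiIiJEREREREd3d3d3d3d3dVVVVUREREREREIiIiIiIiIiIkRERERER3d3d3d3d3d1VVVVRERERERERCIiIiIiIiIkRERERERHd3d3d3d3d3"/>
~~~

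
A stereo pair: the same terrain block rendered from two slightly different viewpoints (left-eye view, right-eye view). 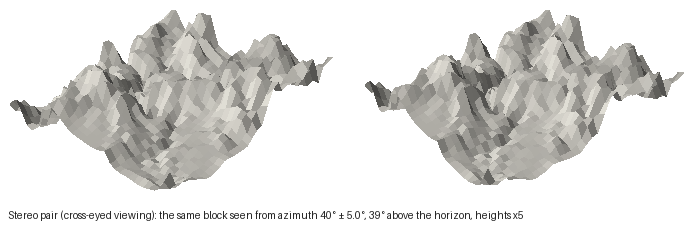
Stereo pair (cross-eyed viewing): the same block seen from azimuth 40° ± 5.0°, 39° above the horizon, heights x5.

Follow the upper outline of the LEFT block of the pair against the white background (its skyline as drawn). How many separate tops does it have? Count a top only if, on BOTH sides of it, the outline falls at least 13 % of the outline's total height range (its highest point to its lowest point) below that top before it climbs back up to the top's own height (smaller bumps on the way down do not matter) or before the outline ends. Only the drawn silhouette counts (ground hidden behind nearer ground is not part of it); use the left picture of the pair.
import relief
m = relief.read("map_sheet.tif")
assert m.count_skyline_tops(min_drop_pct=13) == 4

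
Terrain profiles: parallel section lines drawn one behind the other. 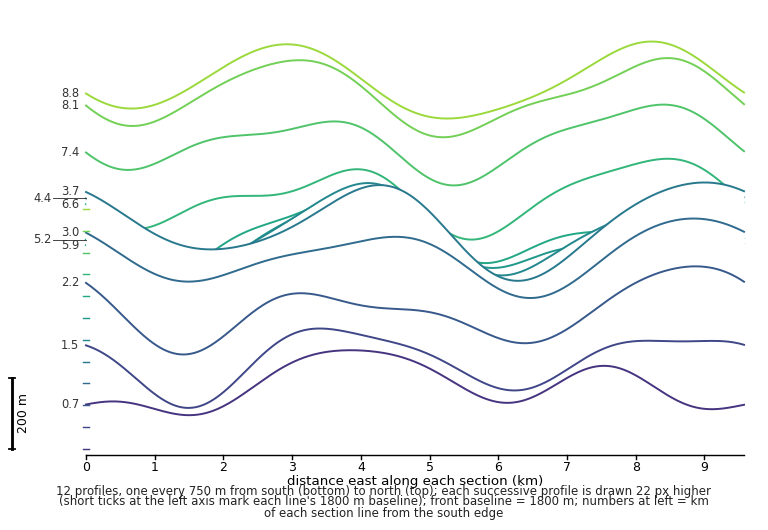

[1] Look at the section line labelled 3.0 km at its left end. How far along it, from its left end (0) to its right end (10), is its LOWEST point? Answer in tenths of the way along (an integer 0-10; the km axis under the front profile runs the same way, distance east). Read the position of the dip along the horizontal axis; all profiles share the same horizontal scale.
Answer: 7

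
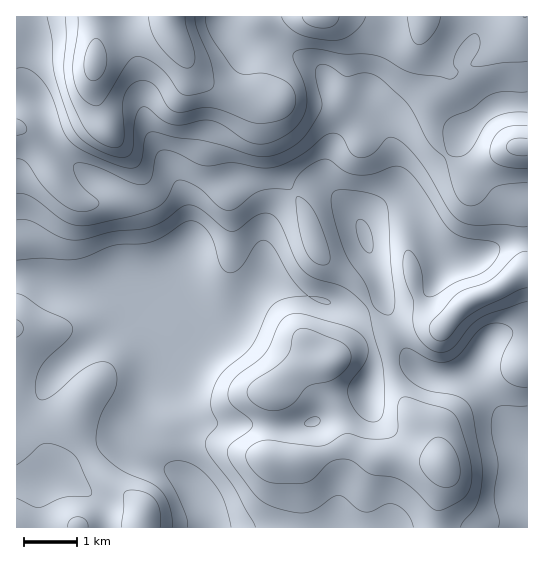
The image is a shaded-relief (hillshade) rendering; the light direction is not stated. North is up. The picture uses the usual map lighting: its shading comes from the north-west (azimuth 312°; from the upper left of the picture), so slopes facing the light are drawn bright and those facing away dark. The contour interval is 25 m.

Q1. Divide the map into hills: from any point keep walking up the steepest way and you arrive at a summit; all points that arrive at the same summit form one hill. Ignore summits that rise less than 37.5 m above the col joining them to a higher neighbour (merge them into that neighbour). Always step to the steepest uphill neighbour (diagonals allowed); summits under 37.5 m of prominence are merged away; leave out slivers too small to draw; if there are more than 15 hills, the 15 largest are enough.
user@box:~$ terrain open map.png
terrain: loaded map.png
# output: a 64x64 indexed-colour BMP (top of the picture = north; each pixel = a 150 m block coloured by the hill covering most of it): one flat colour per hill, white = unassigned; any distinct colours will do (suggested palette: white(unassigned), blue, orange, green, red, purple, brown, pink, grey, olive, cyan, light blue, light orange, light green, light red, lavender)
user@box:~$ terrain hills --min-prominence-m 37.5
<image width="64" height="64" href="data:image/bmp;base64,Qk12CAAAAAAAAHYAAAAoAAAAQAAAAEAAAAABAAQAAAAAAAAIAAATCwAAEwsAABAAAAAAAAAA////ALR3HwAOf/8ALKAsACgn1gC9Z5QAS1aMAMJ34wB/f38AIr28AM++FwDox64AeLv/AIrfmACWmP8A1bDFADMzMzMzMzMzMzMzMyIiIiIiIiIiIiIiIiIiIiIiIiIiMzMzMzMzMzMzMzMzIiIiIiIiIiIiIiIiIiIiIiIiIiIzMzMzMzMzMzMzMzMiIiIiIiIiIiIiIiIiIiIiIiIiIjMzMzMzMzMzMzMzMiIiIiIiIiIiIiIiIiIiIiIiIiIiMzMzMzMzMzMzMzMiIiIiIiIiIiIiIiIiIiIiIiIiIiIzMzMzMzMzMzMzMyIiIiIiIiIiIiIiIiIiIiIiIiIiIjMzMzMzMzMzMzMyIiIiIiIiIiIiIiIiIiIiIiIiIiIiMzMzMzMzMzMzMiIiIiIiIiIiIiIiIiIiIiIiIiIiIiIzMzMzMzMzMzMiIiIiIiIiIiIiIiIiIiIiIiIiIiIiIjMzMzMzMzMzMiIiIiIiIiIiIiIiIiIiIiIiIiIiIiIiMzMzMzMzMzMyIiIiIiIiIiIiIiIiIiIiIiIiIiIiIiIzMzMzMzMzMyIiIiIiIiIiIiIiIiIiIiIiIiIiIiIiITMzMzMzMzMyIiIiIiIiIiIiIiIiIiIiIiIiIiIiIiIRMzMzMzMzMzIiIiIiIiIiIiIiIiIiIiIiIiIiIiIiIREzMzMzMzMzMyIiIiIiIiIiIiIiIiIiIiIiIiIiIiIhETMzMzMzMzMzIiIiIiIiIiIiIiIiIiIiIiIiIiIiIhERMzMzMzMzMzMyIiIiIiIiIiIiIiIiIiIiIiIiIiIhEREzMzMzMzMzMzIiIiIiIiIiIiIiIiIiIiIiIiIiIhERETMzMzMzMzMzMyIiIiIiIiIiIiIiIiIiIiIiIiIiERERMzMzMzMzMzMzMiIiIiIiIiIiIiIiIiIiIiEREREREREzMzMzMzMzMzMzIiIiIiIiIiIiIiIiIiIiERERERERETMzMzMzMzMzMzMiIiIiIiIiIiIiIiIhERERERERERERMzMzMzMzMzMzMRIiIiIiIiIiIiIiIiEREREREREREREzMzMzMzMzMzMxESIiIiIiIiIiIiIiERERERERERERETMzMzMzMzMzMxERESIiIiIiIiIiIiIRERERERERERERMzMzMzMzMzMxERERESIiIiIiIiIiIREREREREREREREzMzMzMzMzMzERERERESIiIiIiIiIRERERERERERERETMzMzMzMzMzERERERERIiIiIiIiIRERERERERERERERMzMzMzMzMxERERERERESIiIiIhEREREREREREREREREzMzMzMzMREREREREREREiIiERERERERERERERERERETMzERERERERERERERERERIhEREREREREREREREREREREREREREREREREREREREREREREREREREREREREREREREREREREREREREREREREREREREREREREREREREREREREREREREREREREREREREREREREREREREREREREREREREREREREREREREREREREREREREREREREREREREVVVVREREREREREREREREREREREREREREREREREREREVVVVVVRERERERERERERERERERERERERERERERERERERVVVVVVVVERERERERERERERERERERERERERERERERERVVVVVVVVURERERERERERERERERERERERERERERERERFVVVVVVVVRERERERERERERERERERERERERERERERERFVVVVVVVVVERERERERERERERERERERERERERERERERFVVVVVVVVVURERERERERERERERERERERERERERERERRVVVVVVVVVVRERERERERERERERERERERERERERERERFEVVVVVVVVVVERERERERERERERERERERERERERERERERRVVVVVVVVVURERERERERERERERERERERERERERERERRERVVVVVVVVRERERERERERERERERERERERERERERERFEREVVVVVVVVEREREREREREREREREREREREREREREREUREREVVVVVVURERERERERERERERERERERERERERERERRERERFVVVVVRERERERERERERERERERERERERERERERFEREREVVVVVVERERERERERERERERERERERERERERERFERERERFVVVVUREREREREREREREREREREREREREREREURERERERVVVVREREREREREREREREREREREREREREREUREREREREVVVVEREREREREREREREREREREREREREREURERERERERFVVURERERERERERERERERERERERERERERREREREREREEREREREREREREREREREREREREREREREUREREREREREERERERERERERERERERERERERERERERREREREREREREERERERERERERERERERERERERERERERFEREREREREREQRERERERERERERERERERERERERERERFEREREREREREQRERERERERERERERERERERERERERERRERERERERERERBEREREREREREREREREREREREREREUREREREREREREREERERERERERERERERERERERERERFERERERERERERERERBERERERERERERERERERERERFEREREREREREREREREREERERERERERERERERERERERFERERERERERERERERERERBEREREREREREREREREREREUREREREREREREREREREREERER"/>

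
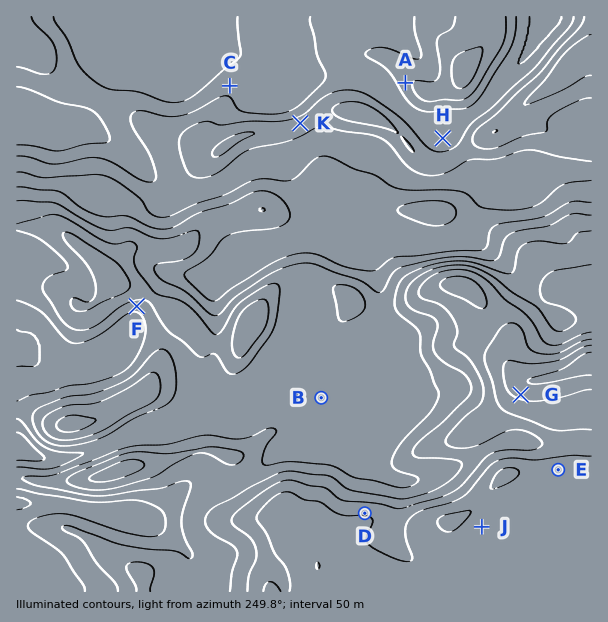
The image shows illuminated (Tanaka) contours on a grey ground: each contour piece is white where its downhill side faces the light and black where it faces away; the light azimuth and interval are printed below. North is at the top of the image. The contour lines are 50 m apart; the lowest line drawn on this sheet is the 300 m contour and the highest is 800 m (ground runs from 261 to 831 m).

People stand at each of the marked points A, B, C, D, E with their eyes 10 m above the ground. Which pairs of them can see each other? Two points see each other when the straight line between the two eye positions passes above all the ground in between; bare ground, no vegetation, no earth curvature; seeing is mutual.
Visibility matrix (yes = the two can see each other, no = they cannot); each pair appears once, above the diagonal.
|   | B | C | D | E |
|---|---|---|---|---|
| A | no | yes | yes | no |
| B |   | no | yes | no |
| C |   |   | no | no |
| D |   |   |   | no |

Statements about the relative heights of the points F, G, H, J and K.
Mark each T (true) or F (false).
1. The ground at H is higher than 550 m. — F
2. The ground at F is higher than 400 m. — T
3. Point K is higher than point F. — F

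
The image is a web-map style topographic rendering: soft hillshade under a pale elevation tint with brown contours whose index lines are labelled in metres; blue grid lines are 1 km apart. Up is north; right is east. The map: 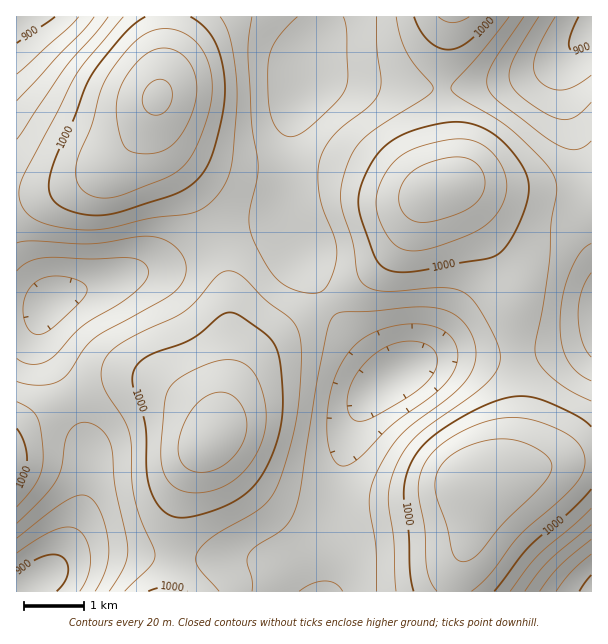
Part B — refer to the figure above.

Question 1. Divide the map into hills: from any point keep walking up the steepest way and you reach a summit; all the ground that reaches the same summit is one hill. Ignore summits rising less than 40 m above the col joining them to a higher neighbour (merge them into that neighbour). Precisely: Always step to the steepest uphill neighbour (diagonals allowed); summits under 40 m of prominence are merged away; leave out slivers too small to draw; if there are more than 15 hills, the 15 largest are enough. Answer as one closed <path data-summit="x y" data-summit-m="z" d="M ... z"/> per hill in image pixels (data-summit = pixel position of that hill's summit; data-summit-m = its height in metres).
<path data-summit="210 440" data-summit-m="1055" d="M290 224l-17 0-40 10-14 4-52 27-33 7-42 16-23 4-16 6-7 7-6 15-2 18 4 10 20 36 16 33 10 35 0 25-8 38-19 43-11 14-19 15-1 5 297 0 3-2 8-29-2-70 10-45 16-41 8-10 21-18-33-33-28-38-22-39-10-31z"/><path data-summit="447 185" data-summit-m="1054" d="M569 52l-9 9-23 12-60 13-60 2-76-9-29 0-8 7-10 24-5 22 0 83 13 31 6 21 22 39 19 27 40 43 4 0 24-14 21-6 86 0 48-10 20-8 0-87-12-23-4-16 1-57-15-77 2-12z"/><path data-summit="158 98" data-summit-m="1064" d="M320 16l-303 0-1 295 20-1 20-14 46-12 32-12 33-7 52-27 14-4 40-10 17 0 3 4-5-21 1-75 5-22 12-27 4-29 9-22z"/><path data-summit="476 485" data-summit-m="1058" d="M591 338l-19 8-48 10-75-1-18 3-27 10-24 17-18 20-10 23-9 28-7 35 2 70-4 18-6 12 263 1z"/><path data-summit="453 17" data-summit-m="1024" d="M591 16l-270 0-2 16-11 28-2 23 6-4 29 0 76 9 47 0 46-8 27-7 23-12 32-37z"/><path data-summit="17 461" data-summit-m="1012" d="M45 306l-9 4-20 2 1 280 12 0 2-5 19-15 11-14 18-39 9-42 0-25-10-35-16-33-20-36-4-10 2-18z"/>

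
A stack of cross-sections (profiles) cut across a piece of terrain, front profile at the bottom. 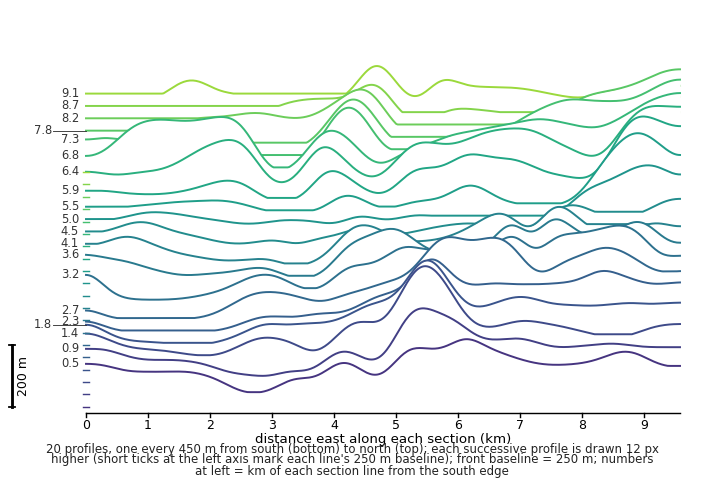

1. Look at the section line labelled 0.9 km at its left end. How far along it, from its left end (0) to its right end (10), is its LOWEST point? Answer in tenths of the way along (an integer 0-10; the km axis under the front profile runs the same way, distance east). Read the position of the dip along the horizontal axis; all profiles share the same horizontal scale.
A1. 3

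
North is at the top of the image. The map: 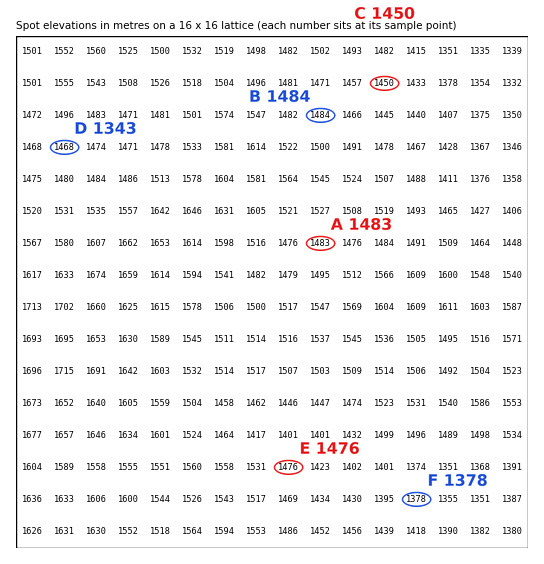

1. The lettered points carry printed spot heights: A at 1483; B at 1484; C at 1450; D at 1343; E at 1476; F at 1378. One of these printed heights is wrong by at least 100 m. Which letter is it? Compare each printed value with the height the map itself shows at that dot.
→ D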